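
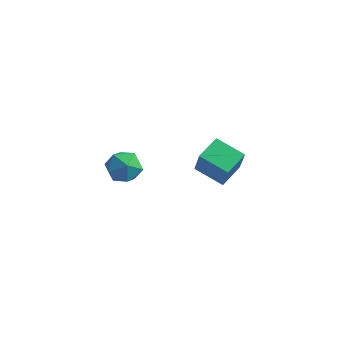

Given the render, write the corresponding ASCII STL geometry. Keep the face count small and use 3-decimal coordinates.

solid 
facet normal -0.311 0.461 0.831
outer loop
vertex -4.121 -1.234 -0.405
vertex -4.061 -1.773 -0.084
vertex -3.574 -1.374 -0.123
endloop
endfacet
facet normal 0.029 0.916 0.399
outer loop
vertex -4.121 -1.234 -0.405
vertex -3.574 -1.374 -0.123
vertex -3.575 -1.122 -0.701
endloop
endfacet
facet normal -0.313 0.922 -0.228
outer loop
vertex -4.121 -1.234 -0.405
vertex -3.575 -1.122 -0.701
vertex -4.062 -1.366 -1.019
endloop
endfacet
facet normal -0.863 0.470 -0.184
outer loop
vertex -4.121 -1.234 -0.405
vertex -4.062 -1.366 -1.019
vertex -4.362 -1.768 -0.638
endloop
endfacet
facet normal -0.863 0.184 0.471
outer loop
vertex -4.121 -1.234 -0.405
vertex -4.362 -1.768 -0.638
vertex -4.061 -1.773 -0.084
endloop
endfacet
facet normal 0.687 0.666 0.289
outer loop
vertex -3.575 -1.122 -0.701
vertex -3.574 -1.374 -0.123
vertex -3.178 -1.592 -0.562
endloop
endfacet
facet normal 0.137 -0.071 0.988
outer loop
vertex -3.574 -1.374 -0.123
vertex -4.061 -1.773 -0.084
vertex -3.478 -1.994 -0.181
endloop
endfacet
facet normal -0.754 -0.517 0.405
outer loop
vertex -4.061 -1.773 -0.084
vertex -4.362 -1.768 -0.638
vertex -3.965 -2.238 -0.499
endloop
endfacet
facet normal -0.755 -0.056 -0.653
outer loop
vertex -4.362 -1.768 -0.638
vertex -4.062 -1.366 -1.019
vertex -3.966 -1.986 -1.077
endloop
endfacet
facet normal 0.135 0.675 -0.725
outer loop
vertex -4.062 -1.366 -1.019
vertex -3.575 -1.122 -0.701
vertex -3.479 -1.587 -1.116
endloop
endfacet
facet normal 0.863 -0.470 0.184
outer loop
vertex -3.419 -2.126 -0.795
vertex -3.178 -1.592 -0.562
vertex -3.478 -1.994 -0.181
endloop
endfacet
facet normal 0.313 -0.922 0.228
outer loop
vertex -3.419 -2.126 -0.795
vertex -3.478 -1.994 -0.181
vertex -3.965 -2.238 -0.499
endloop
endfacet
facet normal -0.029 -0.916 -0.399
outer loop
vertex -3.419 -2.126 -0.795
vertex -3.965 -2.238 -0.499
vertex -3.966 -1.986 -1.077
endloop
endfacet
facet normal 0.311 -0.461 -0.831
outer loop
vertex -3.419 -2.126 -0.795
vertex -3.966 -1.986 -1.077
vertex -3.479 -1.587 -1.116
endloop
endfacet
facet normal 0.863 -0.184 -0.471
outer loop
vertex -3.419 -2.126 -0.795
vertex -3.479 -1.587 -1.116
vertex -3.178 -1.592 -0.562
endloop
endfacet
facet normal 0.755 0.056 0.653
outer loop
vertex -3.478 -1.994 -0.181
vertex -3.178 -1.592 -0.562
vertex -3.574 -1.374 -0.123
endloop
endfacet
facet normal -0.135 -0.675 0.725
outer loop
vertex -3.965 -2.238 -0.499
vertex -3.478 -1.994 -0.181
vertex -4.061 -1.773 -0.084
endloop
endfacet
facet normal -0.687 -0.666 -0.289
outer loop
vertex -3.966 -1.986 -1.077
vertex -3.965 -2.238 -0.499
vertex -4.362 -1.768 -0.638
endloop
endfacet
facet normal -0.137 0.071 -0.988
outer loop
vertex -3.479 -1.587 -1.116
vertex -3.966 -1.986 -1.077
vertex -4.062 -1.366 -1.019
endloop
endfacet
facet normal 0.754 0.517 -0.405
outer loop
vertex -3.178 -1.592 -0.562
vertex -3.479 -1.587 -1.116
vertex -3.575 -1.122 -0.701
endloop
endfacet
facet normal -0.944 0.066 0.323
outer loop
vertex -2.935 1.601 -2.273
vertex -2.79 2.498 -2.034
vertex -3.25 1.914 -3.257
endloop
endfacet
facet normal -0.154 -0.955 -0.254
outer loop
vertex -2.23 1.842 -3.606
vertex -2.935 1.601 -2.273
vertex -3.25 1.914 -3.257
endloop
endfacet
facet normal -0.944 0.068 0.323
outer loop
vertex -3.25 1.914 -3.257
vertex -2.79 2.498 -2.034
vertex -3.104 2.812 -3.018
endloop
endfacet
facet normal -0.291 0.290 -0.912
outer loop
vertex -3.104 2.812 -3.018
vertex -2.23 1.842 -3.606
vertex -3.25 1.914 -3.257
endloop
endfacet
facet normal 0.291 -0.290 0.912
outer loop
vertex -2.935 1.601 -2.273
vertex -1.77 2.426 -2.383
vertex -2.79 2.498 -2.034
endloop
endfacet
facet normal -0.156 -0.954 -0.255
outer loop
vertex -1.916 1.528 -2.622
vertex -2.935 1.601 -2.273
vertex -2.23 1.842 -3.606
endloop
endfacet
facet normal 0.291 -0.290 0.912
outer loop
vertex -1.916 1.528 -2.622
vertex -1.77 2.426 -2.383
vertex -2.935 1.601 -2.273
endloop
endfacet
facet normal 0.155 0.954 0.255
outer loop
vertex -2.79 2.498 -2.034
vertex -1.77 2.426 -2.383
vertex -3.104 2.812 -3.018
endloop
endfacet
facet normal -0.291 0.290 -0.912
outer loop
vertex -2.085 2.739 -3.367
vertex -2.23 1.842 -3.606
vertex -3.104 2.812 -3.018
endloop
endfacet
facet normal 0.155 0.955 0.254
outer loop
vertex -3.104 2.812 -3.018
vertex -1.77 2.426 -2.383
vertex -2.085 2.739 -3.367
endloop
endfacet
facet normal 0.944 -0.067 -0.323
outer loop
vertex -2.085 2.739 -3.367
vertex -1.916 1.528 -2.622
vertex -2.23 1.842 -3.606
endloop
endfacet
facet normal 0.944 -0.067 -0.324
outer loop
vertex -1.77 2.426 -2.383
vertex -1.916 1.528 -2.622
vertex -2.085 2.739 -3.367
endloop
endfacet

endsolid


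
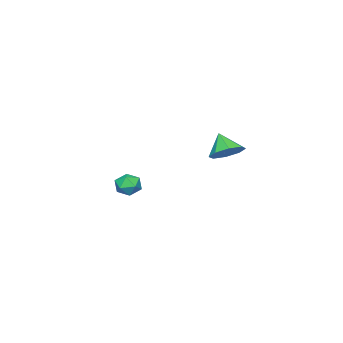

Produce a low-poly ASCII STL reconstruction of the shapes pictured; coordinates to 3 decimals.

solid 
facet normal 0.260 0.555 -0.790
outer loop
vertex 1.686 4.759 2.536
vertex 1.013 4.221 1.936
vertex 0.953 5.088 2.526
endloop
endfacet
facet normal 0.122 0.300 0.946
outer loop
vertex 1.686 4.759 2.536
vertex 0.953 5.088 2.526
vertex 0.627 3.399 3.104
endloop
endfacet
facet normal 0.260 0.555 -0.790
outer loop
vertex 0.953 5.088 2.526
vertex 1.013 4.221 1.936
vertex 0.255 4.909 2.17
endloop
endfacet
facet normal -0.496 0.365 0.788
outer loop
vertex 0.953 5.088 2.526
vertex 0.255 4.909 2.17
vertex 0.627 3.399 3.104
endloop
endfacet
facet normal 0.261 0.556 -0.789
outer loop
vertex 0.255 4.909 2.17
vertex 1.013 4.221 1.936
vertex 0.001 4.328 1.676
endloop
endfacet
facet normal -0.906 0.038 0.422
outer loop
vertex 0.255 4.909 2.17
vertex 0.001 4.328 1.676
vertex 0.627 3.399 3.104
endloop
endfacet
facet normal 0.262 0.556 -0.789
outer loop
vertex 0.001 4.328 1.676
vertex 1.013 4.221 1.936
vertex 0.34 3.684 1.335
endloop
endfacet
facet normal -0.869 -0.490 0.062
outer loop
vertex 0.001 4.328 1.676
vertex 0.34 3.684 1.335
vertex 0.627 3.399 3.104
endloop
endfacet
facet normal 0.261 0.556 -0.789
outer loop
vertex 0.34 3.684 1.335
vertex 1.013 4.221 1.936
vertex 1.073 3.355 1.346
endloop
endfacet
facet normal -0.407 -0.910 -0.081
outer loop
vertex 0.34 3.684 1.335
vertex 1.073 3.355 1.346
vertex 0.627 3.399 3.104
endloop
endfacet
facet normal 0.261 0.556 -0.789
outer loop
vertex 1.073 3.355 1.346
vertex 1.013 4.221 1.936
vertex 1.771 3.533 1.702
endloop
endfacet
facet normal 0.209 -0.975 0.077
outer loop
vertex 1.073 3.355 1.346
vertex 1.771 3.533 1.702
vertex 0.627 3.399 3.104
endloop
endfacet
facet normal 0.260 0.555 -0.790
outer loop
vertex 1.771 3.533 1.702
vertex 1.013 4.221 1.936
vertex 2.025 4.115 2.195
endloop
endfacet
facet normal 0.620 -0.647 0.444
outer loop
vertex 1.771 3.533 1.702
vertex 2.025 4.115 2.195
vertex 0.627 3.399 3.104
endloop
endfacet
facet normal 0.260 0.555 -0.790
outer loop
vertex 2.025 4.115 2.195
vertex 1.013 4.221 1.936
vertex 1.686 4.759 2.536
endloop
endfacet
facet normal 0.583 -0.119 0.804
outer loop
vertex 2.025 4.115 2.195
vertex 1.686 4.759 2.536
vertex 0.627 3.399 3.104
endloop
endfacet
facet normal 0.157 0.694 0.703
outer loop
vertex -0.011 -2.662 -2.354
vertex -0.749 -2.915 -1.94
vertex 0.023 -3.294 -1.738
endloop
endfacet
facet normal 0.774 0.462 0.432
outer loop
vertex -0.011 -2.662 -2.354
vertex 0.023 -3.294 -1.738
vertex 0.489 -3.379 -2.483
endloop
endfacet
facet normal 0.766 0.583 -0.272
outer loop
vertex -0.011 -2.662 -2.354
vertex 0.489 -3.379 -2.483
vertex 0.005 -3.052 -3.146
endloop
endfacet
facet normal 0.143 0.889 -0.435
outer loop
vertex -0.011 -2.662 -2.354
vertex 0.005 -3.052 -3.146
vertex -0.76 -2.765 -2.811
endloop
endfacet
facet normal -0.234 0.958 0.168
outer loop
vertex -0.011 -2.662 -2.354
vertex -0.76 -2.765 -2.811
vertex -0.749 -2.915 -1.94
endloop
endfacet
facet normal 0.810 -0.243 0.534
outer loop
vertex 0.489 -3.379 -2.483
vertex 0.023 -3.294 -1.738
vertex 0.06 -4.075 -2.149
endloop
endfacet
facet normal -0.190 0.131 0.973
outer loop
vertex 0.023 -3.294 -1.738
vertex -0.749 -2.915 -1.94
vertex -0.705 -3.788 -1.814
endloop
endfacet
facet normal -0.823 0.558 0.107
outer loop
vertex -0.749 -2.915 -1.94
vertex -0.76 -2.765 -2.811
vertex -1.189 -3.461 -2.477
endloop
endfacet
facet normal -0.213 0.447 -0.869
outer loop
vertex -0.76 -2.765 -2.811
vertex 0.005 -3.052 -3.146
vertex -0.723 -3.546 -3.222
endloop
endfacet
facet normal 0.796 -0.047 -0.604
outer loop
vertex 0.005 -3.052 -3.146
vertex 0.489 -3.379 -2.483
vertex 0.049 -3.925 -3.02
endloop
endfacet
facet normal -0.143 -0.889 0.435
outer loop
vertex -0.689 -4.178 -2.606
vertex 0.06 -4.075 -2.149
vertex -0.705 -3.788 -1.814
endloop
endfacet
facet normal -0.766 -0.583 0.272
outer loop
vertex -0.689 -4.178 -2.606
vertex -0.705 -3.788 -1.814
vertex -1.189 -3.461 -2.477
endloop
endfacet
facet normal -0.774 -0.462 -0.432
outer loop
vertex -0.689 -4.178 -2.606
vertex -1.189 -3.461 -2.477
vertex -0.723 -3.546 -3.222
endloop
endfacet
facet normal -0.157 -0.694 -0.703
outer loop
vertex -0.689 -4.178 -2.606
vertex -0.723 -3.546 -3.222
vertex 0.049 -3.925 -3.02
endloop
endfacet
facet normal 0.234 -0.958 -0.168
outer loop
vertex -0.689 -4.178 -2.606
vertex 0.049 -3.925 -3.02
vertex 0.06 -4.075 -2.149
endloop
endfacet
facet normal 0.213 -0.447 0.869
outer loop
vertex -0.705 -3.788 -1.814
vertex 0.06 -4.075 -2.149
vertex 0.023 -3.294 -1.738
endloop
endfacet
facet normal -0.796 0.047 0.604
outer loop
vertex -1.189 -3.461 -2.477
vertex -0.705 -3.788 -1.814
vertex -0.749 -2.915 -1.94
endloop
endfacet
facet normal -0.810 0.243 -0.534
outer loop
vertex -0.723 -3.546 -3.222
vertex -1.189 -3.461 -2.477
vertex -0.76 -2.765 -2.811
endloop
endfacet
facet normal 0.190 -0.131 -0.973
outer loop
vertex 0.049 -3.925 -3.02
vertex -0.723 -3.546 -3.222
vertex 0.005 -3.052 -3.146
endloop
endfacet
facet normal 0.823 -0.558 -0.107
outer loop
vertex 0.06 -4.075 -2.149
vertex 0.049 -3.925 -3.02
vertex 0.489 -3.379 -2.483
endloop
endfacet

endsolid


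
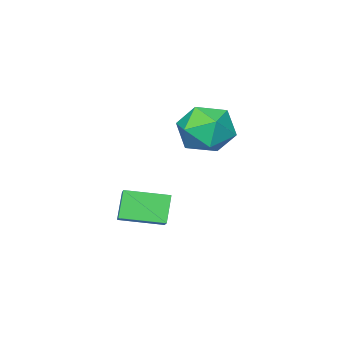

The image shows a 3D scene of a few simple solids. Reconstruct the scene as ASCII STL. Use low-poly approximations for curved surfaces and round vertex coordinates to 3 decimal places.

solid 
facet normal -0.063 0.301 0.952
outer loop
vertex -0.831 1.377 -0.753
vertex -1.87 0.876 -0.663
vertex -0.914 0.276 -0.41
endloop
endfacet
facet normal 0.617 0.191 0.764
outer loop
vertex -0.831 1.377 -0.753
vertex -0.914 0.276 -0.41
vertex -0.087 0.588 -1.156
endloop
endfacet
facet normal 0.762 0.613 0.207
outer loop
vertex -0.831 1.377 -0.753
vertex -0.087 0.588 -1.156
vertex -0.532 1.382 -1.87
endloop
endfacet
facet normal 0.173 0.984 0.051
outer loop
vertex -0.831 1.377 -0.753
vertex -0.532 1.382 -1.87
vertex -1.634 1.56 -1.565
endloop
endfacet
facet normal -0.337 0.791 0.511
outer loop
vertex -0.831 1.377 -0.753
vertex -1.634 1.56 -1.565
vertex -1.87 0.876 -0.663
endloop
endfacet
facet normal 0.679 -0.486 0.550
outer loop
vertex -0.087 0.588 -1.156
vertex -0.914 0.276 -0.41
vertex -0.666 -0.4 -1.315
endloop
endfacet
facet normal -0.420 -0.309 0.854
outer loop
vertex -0.914 0.276 -0.41
vertex -1.87 0.876 -0.663
vertex -1.768 -0.222 -1.01
endloop
endfacet
facet normal -0.864 0.484 0.141
outer loop
vertex -1.87 0.876 -0.663
vertex -1.634 1.56 -1.565
vertex -2.213 0.572 -1.724
endloop
endfacet
facet normal -0.039 0.795 -0.605
outer loop
vertex -1.634 1.56 -1.565
vertex -0.532 1.382 -1.87
vertex -1.386 0.884 -2.47
endloop
endfacet
facet normal 0.915 0.196 -0.352
outer loop
vertex -0.532 1.382 -1.87
vertex -0.087 0.588 -1.156
vertex -0.43 0.284 -2.217
endloop
endfacet
facet normal -0.173 -0.984 -0.051
outer loop
vertex -1.469 -0.217 -2.127
vertex -0.666 -0.4 -1.315
vertex -1.768 -0.222 -1.01
endloop
endfacet
facet normal -0.762 -0.613 -0.207
outer loop
vertex -1.469 -0.217 -2.127
vertex -1.768 -0.222 -1.01
vertex -2.213 0.572 -1.724
endloop
endfacet
facet normal -0.617 -0.191 -0.764
outer loop
vertex -1.469 -0.217 -2.127
vertex -2.213 0.572 -1.724
vertex -1.386 0.884 -2.47
endloop
endfacet
facet normal 0.063 -0.301 -0.952
outer loop
vertex -1.469 -0.217 -2.127
vertex -1.386 0.884 -2.47
vertex -0.43 0.284 -2.217
endloop
endfacet
facet normal 0.337 -0.791 -0.511
outer loop
vertex -1.469 -0.217 -2.127
vertex -0.43 0.284 -2.217
vertex -0.666 -0.4 -1.315
endloop
endfacet
facet normal 0.039 -0.795 0.605
outer loop
vertex -1.768 -0.222 -1.01
vertex -0.666 -0.4 -1.315
vertex -0.914 0.276 -0.41
endloop
endfacet
facet normal -0.915 -0.196 0.352
outer loop
vertex -2.213 0.572 -1.724
vertex -1.768 -0.222 -1.01
vertex -1.87 0.876 -0.663
endloop
endfacet
facet normal -0.679 0.486 -0.550
outer loop
vertex -1.386 0.884 -2.47
vertex -2.213 0.572 -1.724
vertex -1.634 1.56 -1.565
endloop
endfacet
facet normal 0.420 0.309 -0.854
outer loop
vertex -0.43 0.284 -2.217
vertex -1.386 0.884 -2.47
vertex -0.532 1.382 -1.87
endloop
endfacet
facet normal 0.864 -0.484 -0.141
outer loop
vertex -0.666 -0.4 -1.315
vertex -0.43 0.284 -2.217
vertex -0.087 0.588 -1.156
endloop
endfacet
facet normal -0.706 0.693 -0.148
outer loop
vertex 1.147 1.145 -3.778
vertex 1.761 1.891 -3.213
vertex 1.676 1.47 -4.782
endloop
endfacet
facet normal -0.548 -0.667 -0.505
outer loop
vertex 2.799 0.369 -4.547
vertex 1.147 1.145 -3.778
vertex 1.676 1.47 -4.782
endloop
endfacet
facet normal -0.706 0.692 -0.148
outer loop
vertex 1.676 1.47 -4.782
vertex 1.761 1.891 -3.213
vertex 2.29 2.217 -4.216
endloop
endfacet
facet normal 0.448 0.276 -0.850
outer loop
vertex 2.29 2.217 -4.216
vertex 2.799 0.369 -4.547
vertex 1.676 1.47 -4.782
endloop
endfacet
facet normal -0.448 -0.275 0.851
outer loop
vertex 1.147 1.145 -3.778
vertex 2.884 0.79 -2.978
vertex 1.761 1.891 -3.213
endloop
endfacet
facet normal -0.548 -0.666 -0.506
outer loop
vertex 2.27 0.043 -3.544
vertex 1.147 1.145 -3.778
vertex 2.799 0.369 -4.547
endloop
endfacet
facet normal -0.448 -0.276 0.850
outer loop
vertex 2.27 0.043 -3.544
vertex 2.884 0.79 -2.978
vertex 1.147 1.145 -3.778
endloop
endfacet
facet normal 0.548 0.667 0.506
outer loop
vertex 1.761 1.891 -3.213
vertex 2.884 0.79 -2.978
vertex 2.29 2.217 -4.216
endloop
endfacet
facet normal 0.448 0.276 -0.851
outer loop
vertex 3.413 1.115 -3.982
vertex 2.799 0.369 -4.547
vertex 2.29 2.217 -4.216
endloop
endfacet
facet normal 0.549 0.666 0.505
outer loop
vertex 2.29 2.217 -4.216
vertex 2.884 0.79 -2.978
vertex 3.413 1.115 -3.982
endloop
endfacet
facet normal 0.706 -0.693 0.147
outer loop
vertex 3.413 1.115 -3.982
vertex 2.27 0.043 -3.544
vertex 2.799 0.369 -4.547
endloop
endfacet
facet normal 0.706 -0.692 0.148
outer loop
vertex 2.884 0.79 -2.978
vertex 2.27 0.043 -3.544
vertex 3.413 1.115 -3.982
endloop
endfacet

endsolid


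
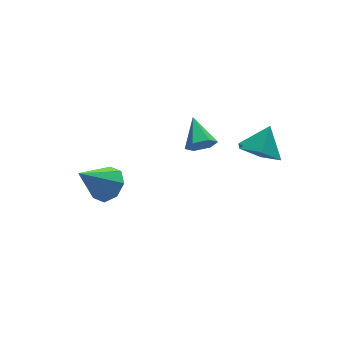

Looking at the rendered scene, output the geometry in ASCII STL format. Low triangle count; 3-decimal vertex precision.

solid 
facet normal -0.520 -0.314 -0.794
outer loop
vertex 4.48 -1.91 0.922
vertex 3.551 -1.773 1.476
vertex 3.958 -0.953 0.885
endloop
endfacet
facet normal 0.877 0.476 -0.065
outer loop
vertex 4.48 -1.91 0.922
vertex 3.958 -0.953 0.885
vertex 4.289 -1.327 2.604
endloop
endfacet
facet normal -0.520 -0.314 -0.794
outer loop
vertex 3.958 -0.953 0.885
vertex 3.551 -1.773 1.476
vertex 3.03 -0.817 1.439
endloop
endfacet
facet normal 0.237 0.958 0.163
outer loop
vertex 3.958 -0.953 0.885
vertex 3.03 -0.817 1.439
vertex 4.289 -1.327 2.604
endloop
endfacet
facet normal -0.520 -0.314 -0.795
outer loop
vertex 3.03 -0.817 1.439
vertex 3.551 -1.773 1.476
vertex 2.622 -1.637 2.03
endloop
endfacet
facet normal -0.352 0.656 0.668
outer loop
vertex 3.03 -0.817 1.439
vertex 2.622 -1.637 2.03
vertex 4.289 -1.327 2.604
endloop
endfacet
facet normal -0.520 -0.314 -0.795
outer loop
vertex 2.622 -1.637 2.03
vertex 3.551 -1.773 1.476
vertex 3.143 -2.593 2.067
endloop
endfacet
facet normal -0.302 -0.128 0.945
outer loop
vertex 2.622 -1.637 2.03
vertex 3.143 -2.593 2.067
vertex 4.289 -1.327 2.604
endloop
endfacet
facet normal -0.520 -0.314 -0.794
outer loop
vertex 3.143 -2.593 2.067
vertex 3.551 -1.773 1.476
vertex 4.072 -2.73 1.513
endloop
endfacet
facet normal 0.338 -0.610 0.717
outer loop
vertex 3.143 -2.593 2.067
vertex 4.072 -2.73 1.513
vertex 4.289 -1.327 2.604
endloop
endfacet
facet normal -0.520 -0.314 -0.794
outer loop
vertex 4.072 -2.73 1.513
vertex 3.551 -1.773 1.476
vertex 4.48 -1.91 0.922
endloop
endfacet
facet normal 0.927 -0.308 0.212
outer loop
vertex 4.072 -2.73 1.513
vertex 4.48 -1.91 0.922
vertex 4.289 -1.327 2.604
endloop
endfacet
facet normal 0.663 0.008 -0.749
outer loop
vertex -0.706 3.083 -3.527
vertex -1.251 3.759 -4.002
vertex -0.51 3.792 -3.346
endloop
endfacet
facet normal 0.386 -0.327 0.862
outer loop
vertex -0.706 3.083 -3.527
vertex -0.51 3.792 -3.346
vertex -2.669 3.741 -2.398
endloop
endfacet
facet normal 0.663 0.009 -0.749
outer loop
vertex -0.51 3.792 -3.346
vertex -1.251 3.759 -4.002
vertex -0.749 4.482 -3.549
endloop
endfacet
facet normal 0.365 0.377 0.851
outer loop
vertex -0.51 3.792 -3.346
vertex -0.749 4.482 -3.549
vertex -2.669 3.741 -2.398
endloop
endfacet
facet normal 0.662 0.009 -0.749
outer loop
vertex -0.749 4.482 -3.549
vertex -1.251 3.759 -4.002
vertex -1.282 4.749 -4.017
endloop
endfacet
facet normal -0.022 0.857 0.515
outer loop
vertex -0.749 4.482 -3.549
vertex -1.282 4.749 -4.017
vertex -2.669 3.741 -2.398
endloop
endfacet
facet normal 0.662 0.009 -0.749
outer loop
vertex -1.282 4.749 -4.017
vertex -1.251 3.759 -4.002
vertex -1.797 4.435 -4.476
endloop
endfacet
facet normal -0.550 0.834 0.047
outer loop
vertex -1.282 4.749 -4.017
vertex -1.797 4.435 -4.476
vertex -2.669 3.741 -2.398
endloop
endfacet
facet normal 0.662 0.009 -0.749
outer loop
vertex -1.797 4.435 -4.476
vertex -1.251 3.759 -4.002
vertex -1.992 3.726 -4.657
endloop
endfacet
facet normal -0.907 0.319 -0.274
outer loop
vertex -1.797 4.435 -4.476
vertex -1.992 3.726 -4.657
vertex -2.669 3.741 -2.398
endloop
endfacet
facet normal 0.662 0.008 -0.749
outer loop
vertex -1.992 3.726 -4.657
vertex -1.251 3.759 -4.002
vertex -1.754 3.036 -4.454
endloop
endfacet
facet normal -0.886 -0.383 -0.263
outer loop
vertex -1.992 3.726 -4.657
vertex -1.754 3.036 -4.454
vertex -2.669 3.741 -2.398
endloop
endfacet
facet normal 0.662 0.008 -0.749
outer loop
vertex -1.754 3.036 -4.454
vertex -1.251 3.759 -4.002
vertex -1.221 2.77 -3.986
endloop
endfacet
facet normal -0.497 -0.864 0.075
outer loop
vertex -1.754 3.036 -4.454
vertex -1.221 2.77 -3.986
vertex -2.669 3.741 -2.398
endloop
endfacet
facet normal 0.663 0.008 -0.749
outer loop
vertex -1.221 2.77 -3.986
vertex -1.251 3.759 -4.002
vertex -0.706 3.083 -3.527
endloop
endfacet
facet normal 0.029 -0.841 0.541
outer loop
vertex -1.221 2.77 -3.986
vertex -0.706 3.083 -3.527
vertex -2.669 3.741 -2.398
endloop
endfacet
facet normal -0.191 -0.885 -0.425
outer loop
vertex 2.294 0.412 0.348
vertex 1.779 0.271 0.874
vertex 1.581 0.618 0.24
endloop
endfacet
facet normal 0.299 0.684 -0.665
outer loop
vertex 2.294 0.412 0.348
vertex 1.581 0.618 0.24
vertex 2.081 1.669 1.546
endloop
endfacet
facet normal -0.191 -0.885 -0.425
outer loop
vertex 1.581 0.618 0.24
vertex 1.779 0.271 0.874
vertex 1.066 0.477 0.766
endloop
endfacet
facet normal -0.575 0.731 -0.368
outer loop
vertex 1.581 0.618 0.24
vertex 1.066 0.477 0.766
vertex 2.081 1.669 1.546
endloop
endfacet
facet normal -0.191 -0.885 -0.425
outer loop
vertex 1.066 0.477 0.766
vertex 1.779 0.271 0.874
vertex 1.264 0.129 1.401
endloop
endfacet
facet normal -0.802 0.382 0.459
outer loop
vertex 1.066 0.477 0.766
vertex 1.264 0.129 1.401
vertex 2.081 1.669 1.546
endloop
endfacet
facet normal -0.190 -0.885 -0.424
outer loop
vertex 1.264 0.129 1.401
vertex 1.779 0.271 0.874
vertex 1.977 -0.076 1.509
endloop
endfacet
facet normal -0.153 -0.012 0.988
outer loop
vertex 1.264 0.129 1.401
vertex 1.977 -0.076 1.509
vertex 2.081 1.669 1.546
endloop
endfacet
facet normal -0.191 -0.885 -0.424
outer loop
vertex 1.977 -0.076 1.509
vertex 1.779 0.271 0.874
vertex 2.492 0.065 0.983
endloop
endfacet
facet normal 0.721 -0.058 0.691
outer loop
vertex 1.977 -0.076 1.509
vertex 2.492 0.065 0.983
vertex 2.081 1.669 1.546
endloop
endfacet
facet normal -0.191 -0.885 -0.424
outer loop
vertex 2.492 0.065 0.983
vertex 1.779 0.271 0.874
vertex 2.294 0.412 0.348
endloop
endfacet
facet normal 0.947 0.291 -0.137
outer loop
vertex 2.492 0.065 0.983
vertex 2.294 0.412 0.348
vertex 2.081 1.669 1.546
endloop
endfacet

endsolid


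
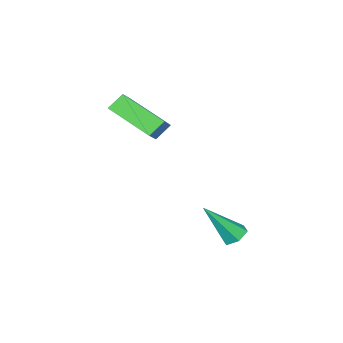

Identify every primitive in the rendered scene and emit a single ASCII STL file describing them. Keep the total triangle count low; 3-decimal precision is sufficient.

solid 
facet normal -0.481 0.378 -0.791
outer loop
vertex -1.329 3.514 -4.136
vertex -1.85 3.469 -3.841
vertex -1.524 3.971 -3.799
endloop
endfacet
facet normal 0.909 0.414 -0.035
outer loop
vertex -1.329 3.514 -4.136
vertex -1.524 3.971 -3.799
vertex -0.89 2.711 -2.259
endloop
endfacet
facet normal -0.481 0.378 -0.791
outer loop
vertex -1.524 3.971 -3.799
vertex -1.85 3.469 -3.841
vertex -2.045 3.926 -3.504
endloop
endfacet
facet normal 0.244 0.797 0.552
outer loop
vertex -1.524 3.971 -3.799
vertex -2.045 3.926 -3.504
vertex -0.89 2.711 -2.259
endloop
endfacet
facet normal -0.479 0.379 -0.791
outer loop
vertex -2.045 3.926 -3.504
vertex -1.85 3.469 -3.841
vertex -2.371 3.424 -3.547
endloop
endfacet
facet normal -0.546 0.287 0.787
outer loop
vertex -2.045 3.926 -3.504
vertex -2.371 3.424 -3.547
vertex -0.89 2.711 -2.259
endloop
endfacet
facet normal -0.479 0.379 -0.791
outer loop
vertex -2.371 3.424 -3.547
vertex -1.85 3.469 -3.841
vertex -2.176 2.967 -3.884
endloop
endfacet
facet normal -0.668 -0.605 0.433
outer loop
vertex -2.371 3.424 -3.547
vertex -2.176 2.967 -3.884
vertex -0.89 2.711 -2.259
endloop
endfacet
facet normal -0.479 0.379 -0.791
outer loop
vertex -2.176 2.967 -3.884
vertex -1.85 3.469 -3.841
vertex -1.655 3.012 -4.178
endloop
endfacet
facet normal -0.002 -0.988 -0.154
outer loop
vertex -2.176 2.967 -3.884
vertex -1.655 3.012 -4.178
vertex -0.89 2.711 -2.259
endloop
endfacet
facet normal -0.481 0.378 -0.791
outer loop
vertex -1.655 3.012 -4.178
vertex -1.85 3.469 -3.841
vertex -1.329 3.514 -4.136
endloop
endfacet
facet normal 0.787 -0.479 -0.389
outer loop
vertex -1.655 3.012 -4.178
vertex -1.329 3.514 -4.136
vertex -0.89 2.711 -2.259
endloop
endfacet
facet normal -0.709 -0.414 -0.571
outer loop
vertex -1.836 -2.202 1.541
vertex -2.189 -0.302 0.6
vertex -1.225 -2.395 0.923
endloop
endfacet
facet normal 0.164 -0.884 0.438
outer loop
vertex -0.411 -1.918 1.58
vertex -1.836 -2.202 1.541
vertex -1.225 -2.395 0.923
endloop
endfacet
facet normal -0.709 -0.415 -0.571
outer loop
vertex -1.225 -2.395 0.923
vertex -2.189 -0.302 0.6
vertex -1.579 -0.494 -0.018
endloop
endfacet
facet normal 0.687 -0.216 -0.694
outer loop
vertex -1.579 -0.494 -0.018
vertex -0.411 -1.918 1.58
vertex -1.225 -2.395 0.923
endloop
endfacet
facet normal -0.687 0.216 0.694
outer loop
vertex -1.836 -2.202 1.541
vertex -1.375 0.175 1.257
vertex -2.189 -0.302 0.6
endloop
endfacet
facet normal 0.164 -0.884 0.437
outer loop
vertex -1.021 -1.726 2.198
vertex -1.836 -2.202 1.541
vertex -0.411 -1.918 1.58
endloop
endfacet
facet normal -0.686 0.216 0.695
outer loop
vertex -1.021 -1.726 2.198
vertex -1.375 0.175 1.257
vertex -1.836 -2.202 1.541
endloop
endfacet
facet normal -0.165 0.884 -0.437
outer loop
vertex -2.189 -0.302 0.6
vertex -1.375 0.175 1.257
vertex -1.579 -0.494 -0.018
endloop
endfacet
facet normal 0.686 -0.216 -0.694
outer loop
vertex -0.764 -0.018 0.639
vertex -0.411 -1.918 1.58
vertex -1.579 -0.494 -0.018
endloop
endfacet
facet normal -0.163 0.884 -0.438
outer loop
vertex -1.579 -0.494 -0.018
vertex -1.375 0.175 1.257
vertex -0.764 -0.018 0.639
endloop
endfacet
facet normal 0.709 0.414 0.571
outer loop
vertex -0.764 -0.018 0.639
vertex -1.021 -1.726 2.198
vertex -0.411 -1.918 1.58
endloop
endfacet
facet normal 0.709 0.415 0.571
outer loop
vertex -1.375 0.175 1.257
vertex -1.021 -1.726 2.198
vertex -0.764 -0.018 0.639
endloop
endfacet

endsolid


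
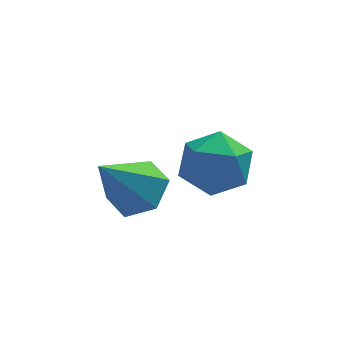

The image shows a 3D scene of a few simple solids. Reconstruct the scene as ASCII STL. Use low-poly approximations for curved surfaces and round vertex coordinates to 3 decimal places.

solid 
facet normal 0.535 0.312 -0.785
outer loop
vertex 0.731 0.434 -2.89
vertex 0.307 -0.183 -3.424
vertex -0.045 0.661 -3.329
endloop
endfacet
facet normal -0.159 0.734 0.660
outer loop
vertex 0.731 0.434 -2.89
vertex -0.045 0.661 -3.329
vertex -0.747 -0.797 -1.876
endloop
endfacet
facet normal 0.535 0.311 -0.786
outer loop
vertex -0.045 0.661 -3.329
vertex 0.307 -0.183 -3.424
vertex -0.469 0.044 -3.862
endloop
endfacet
facet normal -0.857 0.507 0.095
outer loop
vertex -0.045 0.661 -3.329
vertex -0.469 0.044 -3.862
vertex -0.747 -0.797 -1.876
endloop
endfacet
facet normal 0.535 0.311 -0.786
outer loop
vertex -0.469 0.044 -3.862
vertex 0.307 -0.183 -3.424
vertex -0.117 -0.801 -3.957
endloop
endfacet
facet normal -0.899 -0.344 -0.271
outer loop
vertex -0.469 0.044 -3.862
vertex -0.117 -0.801 -3.957
vertex -0.747 -0.797 -1.876
endloop
endfacet
facet normal 0.535 0.311 -0.786
outer loop
vertex -0.117 -0.801 -3.957
vertex 0.307 -0.183 -3.424
vertex 0.659 -1.028 -3.519
endloop
endfacet
facet normal -0.243 -0.967 -0.072
outer loop
vertex -0.117 -0.801 -3.957
vertex 0.659 -1.028 -3.519
vertex -0.747 -0.797 -1.876
endloop
endfacet
facet normal 0.535 0.311 -0.785
outer loop
vertex 0.659 -1.028 -3.519
vertex 0.307 -0.183 -3.424
vertex 1.083 -0.41 -2.985
endloop
endfacet
facet normal 0.456 -0.740 0.494
outer loop
vertex 0.659 -1.028 -3.519
vertex 1.083 -0.41 -2.985
vertex -0.747 -0.797 -1.876
endloop
endfacet
facet normal 0.535 0.312 -0.785
outer loop
vertex 1.083 -0.41 -2.985
vertex 0.307 -0.183 -3.424
vertex 0.731 0.434 -2.89
endloop
endfacet
facet normal 0.498 0.111 0.860
outer loop
vertex 1.083 -0.41 -2.985
vertex 0.731 0.434 -2.89
vertex -0.747 -0.797 -1.876
endloop
endfacet
facet normal -0.014 -0.184 0.983
outer loop
vertex 2.737 1.598 -2.866
vertex 1.903 0.889 -3.011
vertex 2.946 0.532 -3.063
endloop
endfacet
facet normal 0.645 -0.015 0.764
outer loop
vertex 2.737 1.598 -2.866
vertex 2.946 0.532 -3.063
vertex 3.55 1.314 -3.557
endloop
endfacet
facet normal 0.618 0.633 0.466
outer loop
vertex 2.737 1.598 -2.866
vertex 3.55 1.314 -3.557
vertex 2.879 2.154 -3.809
endloop
endfacet
facet normal -0.057 0.864 0.501
outer loop
vertex 2.737 1.598 -2.866
vertex 2.879 2.154 -3.809
vertex 1.861 1.891 -3.472
endloop
endfacet
facet normal -0.447 0.358 0.820
outer loop
vertex 2.737 1.598 -2.866
vertex 1.861 1.891 -3.472
vertex 1.903 0.889 -3.011
endloop
endfacet
facet normal 0.837 -0.481 0.261
outer loop
vertex 3.55 1.314 -3.557
vertex 2.946 0.532 -3.063
vertex 3.219 0.429 -4.128
endloop
endfacet
facet normal -0.228 -0.756 0.614
outer loop
vertex 2.946 0.532 -3.063
vertex 1.903 0.889 -3.011
vertex 2.201 0.166 -3.791
endloop
endfacet
facet normal -0.929 0.122 0.350
outer loop
vertex 1.903 0.889 -3.011
vertex 1.861 1.891 -3.472
vertex 1.53 1.006 -4.043
endloop
endfacet
facet normal -0.298 0.940 -0.167
outer loop
vertex 1.861 1.891 -3.472
vertex 2.879 2.154 -3.809
vertex 2.134 1.788 -4.537
endloop
endfacet
facet normal 0.793 0.567 -0.222
outer loop
vertex 2.879 2.154 -3.809
vertex 3.55 1.314 -3.557
vertex 3.177 1.431 -4.589
endloop
endfacet
facet normal 0.057 -0.864 -0.501
outer loop
vertex 2.343 0.722 -4.734
vertex 3.219 0.429 -4.128
vertex 2.201 0.166 -3.791
endloop
endfacet
facet normal -0.618 -0.633 -0.466
outer loop
vertex 2.343 0.722 -4.734
vertex 2.201 0.166 -3.791
vertex 1.53 1.006 -4.043
endloop
endfacet
facet normal -0.645 0.015 -0.764
outer loop
vertex 2.343 0.722 -4.734
vertex 1.53 1.006 -4.043
vertex 2.134 1.788 -4.537
endloop
endfacet
facet normal 0.014 0.184 -0.983
outer loop
vertex 2.343 0.722 -4.734
vertex 2.134 1.788 -4.537
vertex 3.177 1.431 -4.589
endloop
endfacet
facet normal 0.447 -0.358 -0.820
outer loop
vertex 2.343 0.722 -4.734
vertex 3.177 1.431 -4.589
vertex 3.219 0.429 -4.128
endloop
endfacet
facet normal 0.298 -0.940 0.167
outer loop
vertex 2.201 0.166 -3.791
vertex 3.219 0.429 -4.128
vertex 2.946 0.532 -3.063
endloop
endfacet
facet normal -0.793 -0.567 0.222
outer loop
vertex 1.53 1.006 -4.043
vertex 2.201 0.166 -3.791
vertex 1.903 0.889 -3.011
endloop
endfacet
facet normal -0.837 0.481 -0.261
outer loop
vertex 2.134 1.788 -4.537
vertex 1.53 1.006 -4.043
vertex 1.861 1.891 -3.472
endloop
endfacet
facet normal 0.228 0.756 -0.614
outer loop
vertex 3.177 1.431 -4.589
vertex 2.134 1.788 -4.537
vertex 2.879 2.154 -3.809
endloop
endfacet
facet normal 0.929 -0.122 -0.350
outer loop
vertex 3.219 0.429 -4.128
vertex 3.177 1.431 -4.589
vertex 3.55 1.314 -3.557
endloop
endfacet

endsolid


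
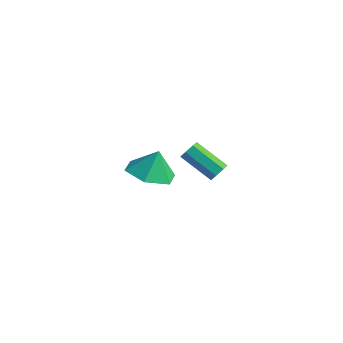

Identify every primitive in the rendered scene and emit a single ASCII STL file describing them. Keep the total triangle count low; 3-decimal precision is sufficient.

solid 
facet normal 0.839 0.103 -0.534
outer loop
vertex 1.547 1.961 -1.188
vertex 1.264 2.041 -1.617
vertex 1.439 2.391 -1.275
endloop
endfacet
facet normal 0.488 0.289 0.824
outer loop
vertex 1.547 1.961 -1.188
vertex 1.439 2.391 -1.275
vertex 0.078 1.78 -0.254
endloop
endfacet
facet normal 0.488 0.289 0.824
outer loop
vertex 0.078 1.78 -0.254
vertex 1.439 2.391 -1.275
vertex -0.03 2.21 -0.341
endloop
endfacet
facet normal -0.840 -0.103 0.533
outer loop
vertex 0.078 1.78 -0.254
vertex -0.03 2.21 -0.341
vertex -0.204 1.859 -0.683
endloop
endfacet
facet normal 0.838 0.104 -0.535
outer loop
vertex 1.439 2.391 -1.275
vertex 1.264 2.041 -1.617
vertex 1.199 2.556 -1.619
endloop
endfacet
facet normal 0.116 0.925 0.362
outer loop
vertex 1.439 2.391 -1.275
vertex 1.199 2.556 -1.619
vertex -0.03 2.21 -0.341
endloop
endfacet
facet normal 0.117 0.925 0.362
outer loop
vertex -0.03 2.21 -0.341
vertex 1.199 2.556 -1.619
vertex -0.269 2.375 -0.685
endloop
endfacet
facet normal -0.839 -0.104 0.533
outer loop
vertex -0.03 2.21 -0.341
vertex -0.269 2.375 -0.685
vertex -0.204 1.859 -0.683
endloop
endfacet
facet normal 0.840 0.104 -0.533
outer loop
vertex 1.199 2.556 -1.619
vertex 1.264 2.041 -1.617
vertex 1.009 2.334 -1.962
endloop
endfacet
facet normal -0.342 0.864 -0.370
outer loop
vertex 1.199 2.556 -1.619
vertex 1.009 2.334 -1.962
vertex -0.269 2.375 -0.685
endloop
endfacet
facet normal -0.341 0.864 -0.369
outer loop
vertex -0.269 2.375 -0.685
vertex 1.009 2.334 -1.962
vertex -0.46 2.153 -1.028
endloop
endfacet
facet normal -0.839 -0.104 0.534
outer loop
vertex -0.269 2.375 -0.685
vertex -0.46 2.153 -1.028
vertex -0.204 1.859 -0.683
endloop
endfacet
facet normal 0.840 0.103 -0.533
outer loop
vertex 1.009 2.334 -1.962
vertex 1.264 2.041 -1.617
vertex 1.011 1.89 -2.045
endloop
endfacet
facet normal -0.544 0.152 -0.826
outer loop
vertex 1.009 2.334 -1.962
vertex 1.011 1.89 -2.045
vertex -0.46 2.153 -1.028
endloop
endfacet
facet normal -0.544 0.152 -0.826
outer loop
vertex -0.46 2.153 -1.028
vertex 1.011 1.89 -2.045
vertex -0.458 1.709 -1.111
endloop
endfacet
facet normal -0.839 -0.104 0.534
outer loop
vertex -0.46 2.153 -1.028
vertex -0.458 1.709 -1.111
vertex -0.204 1.859 -0.683
endloop
endfacet
facet normal 0.839 0.105 -0.533
outer loop
vertex 1.011 1.89 -2.045
vertex 1.264 2.041 -1.617
vertex 1.204 1.56 -1.806
endloop
endfacet
facet normal -0.336 -0.673 -0.659
outer loop
vertex 1.011 1.89 -2.045
vertex 1.204 1.56 -1.806
vertex -0.458 1.709 -1.111
endloop
endfacet
facet normal -0.336 -0.673 -0.659
outer loop
vertex -0.458 1.709 -1.111
vertex 1.204 1.56 -1.806
vertex -0.265 1.379 -0.872
endloop
endfacet
facet normal -0.839 -0.104 0.534
outer loop
vertex -0.458 1.709 -1.111
vertex -0.265 1.379 -0.872
vertex -0.204 1.859 -0.683
endloop
endfacet
facet normal 0.840 0.104 -0.532
outer loop
vertex 1.204 1.56 -1.806
vertex 1.264 2.041 -1.617
vertex 1.442 1.592 -1.424
endloop
endfacet
facet normal 0.125 -0.992 0.005
outer loop
vertex 1.204 1.56 -1.806
vertex 1.442 1.592 -1.424
vertex -0.265 1.379 -0.872
endloop
endfacet
facet normal 0.125 -0.992 0.005
outer loop
vertex -0.265 1.379 -0.872
vertex 1.442 1.592 -1.424
vertex -0.027 1.411 -0.49
endloop
endfacet
facet normal -0.840 -0.103 0.532
outer loop
vertex -0.265 1.379 -0.872
vertex -0.027 1.411 -0.49
vertex -0.204 1.859 -0.683
endloop
endfacet
facet normal 0.839 0.103 -0.534
outer loop
vertex 1.442 1.592 -1.424
vertex 1.264 2.041 -1.617
vertex 1.547 1.961 -1.188
endloop
endfacet
facet normal 0.491 -0.564 0.664
outer loop
vertex 1.442 1.592 -1.424
vertex 1.547 1.961 -1.188
vertex -0.027 1.411 -0.49
endloop
endfacet
facet normal 0.491 -0.564 0.664
outer loop
vertex -0.027 1.411 -0.49
vertex 1.547 1.961 -1.188
vertex 0.078 1.78 -0.254
endloop
endfacet
facet normal -0.840 -0.102 0.533
outer loop
vertex -0.027 1.411 -0.49
vertex 0.078 1.78 -0.254
vertex -0.204 1.859 -0.683
endloop
endfacet
facet normal -0.127 -0.330 -0.935
outer loop
vertex 2.354 -2.476 1.69
vertex 1.744 -3.287 2.059
vertex 1.286 -2.347 1.79
endloop
endfacet
facet normal 0.142 0.941 0.307
outer loop
vertex 2.354 -2.476 1.69
vertex 1.286 -2.347 1.79
vertex 1.896 -2.893 3.181
endloop
endfacet
facet normal -0.127 -0.329 -0.936
outer loop
vertex 1.286 -2.347 1.79
vertex 1.744 -3.287 2.059
vertex 0.676 -3.158 2.158
endloop
endfacet
facet normal -0.565 0.653 0.504
outer loop
vertex 1.286 -2.347 1.79
vertex 0.676 -3.158 2.158
vertex 1.896 -2.893 3.181
endloop
endfacet
facet normal -0.126 -0.329 -0.936
outer loop
vertex 0.676 -3.158 2.158
vertex 1.744 -3.287 2.059
vertex 1.133 -4.099 2.427
endloop
endfacet
facet normal -0.629 -0.085 0.772
outer loop
vertex 0.676 -3.158 2.158
vertex 1.133 -4.099 2.427
vertex 1.896 -2.893 3.181
endloop
endfacet
facet normal -0.127 -0.328 -0.936
outer loop
vertex 1.133 -4.099 2.427
vertex 1.744 -3.287 2.059
vertex 2.201 -4.228 2.327
endloop
endfacet
facet normal 0.014 -0.537 0.844
outer loop
vertex 1.133 -4.099 2.427
vertex 2.201 -4.228 2.327
vertex 1.896 -2.893 3.181
endloop
endfacet
facet normal -0.128 -0.329 -0.936
outer loop
vertex 2.201 -4.228 2.327
vertex 1.744 -3.287 2.059
vertex 2.811 -3.417 1.959
endloop
endfacet
facet normal 0.721 -0.249 0.647
outer loop
vertex 2.201 -4.228 2.327
vertex 2.811 -3.417 1.959
vertex 1.896 -2.893 3.181
endloop
endfacet
facet normal -0.128 -0.329 -0.935
outer loop
vertex 2.811 -3.417 1.959
vertex 1.744 -3.287 2.059
vertex 2.354 -2.476 1.69
endloop
endfacet
facet normal 0.786 0.490 0.378
outer loop
vertex 2.811 -3.417 1.959
vertex 2.354 -2.476 1.69
vertex 1.896 -2.893 3.181
endloop
endfacet

endsolid


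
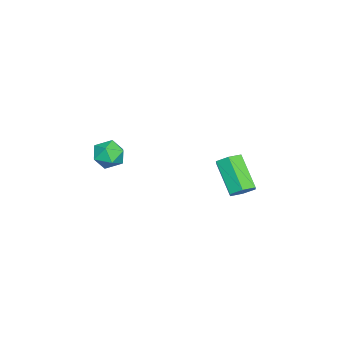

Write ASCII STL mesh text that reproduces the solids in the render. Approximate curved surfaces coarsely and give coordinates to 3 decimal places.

solid 
facet normal -0.509 0.646 0.568
outer loop
vertex -1.5 -2.577 3.475
vertex -1.26 -2.95 4.114
vertex -0.838 -2.363 3.825
endloop
endfacet
facet normal -0.291 0.956 -0.035
outer loop
vertex -1.5 -2.577 3.475
vertex -0.838 -2.363 3.825
vertex -0.873 -2.402 3.048
endloop
endfacet
facet normal -0.561 0.587 -0.583
outer loop
vertex -1.5 -2.577 3.475
vertex -0.873 -2.402 3.048
vertex -1.315 -3.013 2.858
endloop
endfacet
facet normal -0.946 0.050 -0.319
outer loop
vertex -1.5 -2.577 3.475
vertex -1.315 -3.013 2.858
vertex -1.555 -3.352 3.516
endloop
endfacet
facet normal -0.915 0.086 0.394
outer loop
vertex -1.5 -2.577 3.475
vertex -1.555 -3.352 3.516
vertex -1.26 -2.95 4.114
endloop
endfacet
facet normal 0.422 0.904 -0.064
outer loop
vertex -0.873 -2.402 3.048
vertex -0.838 -2.363 3.825
vertex -0.245 -2.668 3.424
endloop
endfacet
facet normal 0.067 0.401 0.913
outer loop
vertex -0.838 -2.363 3.825
vertex -1.26 -2.95 4.114
vertex -0.485 -3.007 4.082
endloop
endfacet
facet normal -0.591 -0.504 0.630
outer loop
vertex -1.26 -2.95 4.114
vertex -1.555 -3.352 3.516
vertex -0.927 -3.618 3.892
endloop
endfacet
facet normal -0.642 -0.561 -0.523
outer loop
vertex -1.555 -3.352 3.516
vertex -1.315 -3.013 2.858
vertex -0.962 -3.657 3.115
endloop
endfacet
facet normal -0.017 0.308 -0.951
outer loop
vertex -1.315 -3.013 2.858
vertex -0.873 -2.402 3.048
vertex -0.54 -3.07 2.826
endloop
endfacet
facet normal 0.946 -0.050 0.319
outer loop
vertex -0.3 -3.443 3.465
vertex -0.245 -2.668 3.424
vertex -0.485 -3.007 4.082
endloop
endfacet
facet normal 0.561 -0.587 0.583
outer loop
vertex -0.3 -3.443 3.465
vertex -0.485 -3.007 4.082
vertex -0.927 -3.618 3.892
endloop
endfacet
facet normal 0.291 -0.956 0.035
outer loop
vertex -0.3 -3.443 3.465
vertex -0.927 -3.618 3.892
vertex -0.962 -3.657 3.115
endloop
endfacet
facet normal 0.509 -0.646 -0.568
outer loop
vertex -0.3 -3.443 3.465
vertex -0.962 -3.657 3.115
vertex -0.54 -3.07 2.826
endloop
endfacet
facet normal 0.915 -0.086 -0.394
outer loop
vertex -0.3 -3.443 3.465
vertex -0.54 -3.07 2.826
vertex -0.245 -2.668 3.424
endloop
endfacet
facet normal 0.642 0.561 0.523
outer loop
vertex -0.485 -3.007 4.082
vertex -0.245 -2.668 3.424
vertex -0.838 -2.363 3.825
endloop
endfacet
facet normal 0.017 -0.308 0.951
outer loop
vertex -0.927 -3.618 3.892
vertex -0.485 -3.007 4.082
vertex -1.26 -2.95 4.114
endloop
endfacet
facet normal -0.422 -0.904 0.064
outer loop
vertex -0.962 -3.657 3.115
vertex -0.927 -3.618 3.892
vertex -1.555 -3.352 3.516
endloop
endfacet
facet normal -0.067 -0.401 -0.913
outer loop
vertex -0.54 -3.07 2.826
vertex -0.962 -3.657 3.115
vertex -1.315 -3.013 2.858
endloop
endfacet
facet normal 0.591 0.504 -0.630
outer loop
vertex -0.245 -2.668 3.424
vertex -0.54 -3.07 2.826
vertex -0.873 -2.402 3.048
endloop
endfacet
facet normal 0.546 0.471 -0.693
outer loop
vertex -0.341 2.204 2.324
vertex -0.793 2.623 2.253
vertex -0.345 2.719 2.671
endloop
endfacet
facet normal 0.839 -0.300 0.455
outer loop
vertex -0.341 2.204 2.324
vertex -0.345 2.719 2.671
vertex -1.294 1.379 3.538
endloop
endfacet
facet normal 0.839 -0.299 0.455
outer loop
vertex -1.294 1.379 3.538
vertex -0.345 2.719 2.671
vertex -1.298 1.894 3.884
endloop
endfacet
facet normal -0.544 -0.471 0.695
outer loop
vertex -1.294 1.379 3.538
vertex -1.298 1.894 3.884
vertex -1.747 1.797 3.467
endloop
endfacet
facet normal 0.546 0.471 -0.693
outer loop
vertex -0.345 2.719 2.671
vertex -0.793 2.623 2.253
vertex -0.797 3.137 2.599
endloop
endfacet
facet normal 0.413 0.569 0.711
outer loop
vertex -0.345 2.719 2.671
vertex -0.797 3.137 2.599
vertex -1.298 1.894 3.884
endloop
endfacet
facet normal 0.413 0.569 0.711
outer loop
vertex -1.298 1.894 3.884
vertex -0.797 3.137 2.599
vertex -1.751 2.312 3.813
endloop
endfacet
facet normal -0.544 -0.471 0.695
outer loop
vertex -1.298 1.894 3.884
vertex -1.751 2.312 3.813
vertex -1.747 1.797 3.467
endloop
endfacet
facet normal 0.544 0.472 -0.694
outer loop
vertex -0.797 3.137 2.599
vertex -0.793 2.623 2.253
vertex -1.246 3.041 2.182
endloop
endfacet
facet normal -0.424 0.868 0.257
outer loop
vertex -0.797 3.137 2.599
vertex -1.246 3.041 2.182
vertex -1.751 2.312 3.813
endloop
endfacet
facet normal -0.425 0.868 0.257
outer loop
vertex -1.751 2.312 3.813
vertex -1.246 3.041 2.182
vertex -2.199 2.216 3.396
endloop
endfacet
facet normal -0.545 -0.470 0.694
outer loop
vertex -1.751 2.312 3.813
vertex -2.199 2.216 3.396
vertex -1.747 1.797 3.467
endloop
endfacet
facet normal 0.544 0.471 -0.695
outer loop
vertex -1.246 3.041 2.182
vertex -0.793 2.623 2.253
vertex -1.242 2.526 1.836
endloop
endfacet
facet normal -0.839 0.299 -0.455
outer loop
vertex -1.246 3.041 2.182
vertex -1.242 2.526 1.836
vertex -2.199 2.216 3.396
endloop
endfacet
facet normal -0.839 0.300 -0.455
outer loop
vertex -2.199 2.216 3.396
vertex -1.242 2.526 1.836
vertex -2.195 1.701 3.049
endloop
endfacet
facet normal -0.546 -0.471 0.693
outer loop
vertex -2.199 2.216 3.396
vertex -2.195 1.701 3.049
vertex -1.747 1.797 3.467
endloop
endfacet
facet normal 0.544 0.471 -0.695
outer loop
vertex -1.242 2.526 1.836
vertex -0.793 2.623 2.253
vertex -0.789 2.108 1.907
endloop
endfacet
facet normal -0.413 -0.569 -0.711
outer loop
vertex -1.242 2.526 1.836
vertex -0.789 2.108 1.907
vertex -2.195 1.701 3.049
endloop
endfacet
facet normal -0.413 -0.569 -0.711
outer loop
vertex -2.195 1.701 3.049
vertex -0.789 2.108 1.907
vertex -1.743 1.283 3.121
endloop
endfacet
facet normal -0.546 -0.471 0.693
outer loop
vertex -2.195 1.701 3.049
vertex -1.743 1.283 3.121
vertex -1.747 1.797 3.467
endloop
endfacet
facet normal 0.545 0.470 -0.694
outer loop
vertex -0.789 2.108 1.907
vertex -0.793 2.623 2.253
vertex -0.341 2.204 2.324
endloop
endfacet
facet normal 0.425 -0.868 -0.256
outer loop
vertex -0.789 2.108 1.907
vertex -0.341 2.204 2.324
vertex -1.743 1.283 3.121
endloop
endfacet
facet normal 0.424 -0.868 -0.257
outer loop
vertex -1.743 1.283 3.121
vertex -0.341 2.204 2.324
vertex -1.294 1.379 3.538
endloop
endfacet
facet normal -0.544 -0.472 0.694
outer loop
vertex -1.743 1.283 3.121
vertex -1.294 1.379 3.538
vertex -1.747 1.797 3.467
endloop
endfacet

endsolid


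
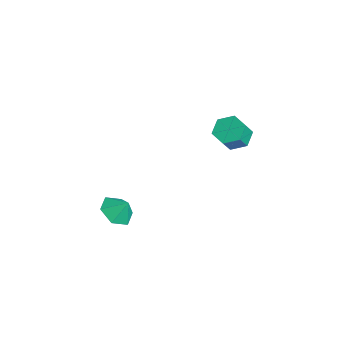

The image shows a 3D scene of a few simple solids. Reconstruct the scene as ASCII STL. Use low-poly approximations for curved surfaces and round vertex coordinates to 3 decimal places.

solid 
facet normal -0.371 0.461 -0.806
outer loop
vertex 2.739 3.215 0.377
vertex 2.163 3.77 0.96
vertex 3.071 4.082 0.72
endloop
endfacet
facet normal 0.866 -0.142 -0.479
outer loop
vertex 2.739 3.215 0.377
vertex 3.071 4.082 0.72
vertex 3.254 2.574 1.498
endloop
endfacet
facet normal 0.866 -0.142 -0.479
outer loop
vertex 3.254 2.574 1.498
vertex 3.071 4.082 0.72
vertex 3.586 3.441 1.841
endloop
endfacet
facet normal 0.370 -0.461 0.807
outer loop
vertex 3.254 2.574 1.498
vertex 3.586 3.441 1.841
vertex 2.677 3.13 2.08
endloop
endfacet
facet normal -0.371 0.461 -0.806
outer loop
vertex 3.071 4.082 0.72
vertex 2.163 3.77 0.96
vertex 2.495 4.638 1.303
endloop
endfacet
facet normal 0.724 0.687 0.060
outer loop
vertex 3.071 4.082 0.72
vertex 2.495 4.638 1.303
vertex 3.586 3.441 1.841
endloop
endfacet
facet normal 0.724 0.687 0.060
outer loop
vertex 3.586 3.441 1.841
vertex 2.495 4.638 1.303
vertex 3.01 3.997 2.424
endloop
endfacet
facet normal 0.370 -0.462 0.806
outer loop
vertex 3.586 3.441 1.841
vertex 3.01 3.997 2.424
vertex 2.677 3.13 2.08
endloop
endfacet
facet normal -0.370 0.460 -0.807
outer loop
vertex 2.495 4.638 1.303
vertex 2.163 3.77 0.96
vertex 1.586 4.326 1.542
endloop
endfacet
facet normal -0.143 0.830 0.540
outer loop
vertex 2.495 4.638 1.303
vertex 1.586 4.326 1.542
vertex 3.01 3.997 2.424
endloop
endfacet
facet normal -0.143 0.830 0.540
outer loop
vertex 3.01 3.997 2.424
vertex 1.586 4.326 1.542
vertex 2.101 3.685 2.663
endloop
endfacet
facet normal 0.370 -0.462 0.806
outer loop
vertex 3.01 3.997 2.424
vertex 2.101 3.685 2.663
vertex 2.677 3.13 2.08
endloop
endfacet
facet normal -0.370 0.461 -0.807
outer loop
vertex 1.586 4.326 1.542
vertex 2.163 3.77 0.96
vertex 1.254 3.459 1.199
endloop
endfacet
facet normal -0.866 0.142 0.479
outer loop
vertex 1.586 4.326 1.542
vertex 1.254 3.459 1.199
vertex 2.101 3.685 2.663
endloop
endfacet
facet normal -0.866 0.142 0.479
outer loop
vertex 2.101 3.685 2.663
vertex 1.254 3.459 1.199
vertex 1.769 2.818 2.32
endloop
endfacet
facet normal 0.371 -0.461 0.806
outer loop
vertex 2.101 3.685 2.663
vertex 1.769 2.818 2.32
vertex 2.677 3.13 2.08
endloop
endfacet
facet normal -0.370 0.462 -0.806
outer loop
vertex 1.254 3.459 1.199
vertex 2.163 3.77 0.96
vertex 1.83 2.903 0.616
endloop
endfacet
facet normal -0.724 -0.687 -0.060
outer loop
vertex 1.254 3.459 1.199
vertex 1.83 2.903 0.616
vertex 1.769 2.818 2.32
endloop
endfacet
facet normal -0.724 -0.687 -0.060
outer loop
vertex 1.769 2.818 2.32
vertex 1.83 2.903 0.616
vertex 2.345 2.262 1.737
endloop
endfacet
facet normal 0.371 -0.461 0.806
outer loop
vertex 1.769 2.818 2.32
vertex 2.345 2.262 1.737
vertex 2.677 3.13 2.08
endloop
endfacet
facet normal -0.370 0.462 -0.806
outer loop
vertex 1.83 2.903 0.616
vertex 2.163 3.77 0.96
vertex 2.739 3.215 0.377
endloop
endfacet
facet normal 0.143 -0.830 -0.540
outer loop
vertex 1.83 2.903 0.616
vertex 2.739 3.215 0.377
vertex 2.345 2.262 1.737
endloop
endfacet
facet normal 0.143 -0.830 -0.540
outer loop
vertex 2.345 2.262 1.737
vertex 2.739 3.215 0.377
vertex 3.254 2.574 1.498
endloop
endfacet
facet normal 0.370 -0.460 0.807
outer loop
vertex 2.345 2.262 1.737
vertex 3.254 2.574 1.498
vertex 2.677 3.13 2.08
endloop
endfacet
facet normal -0.380 -0.476 -0.793
outer loop
vertex 4.061 -3.205 -3.113
vertex 3.242 -3.563 -2.506
vertex 3.156 -2.622 -3.029
endloop
endfacet
facet normal 0.543 0.839 0.033
outer loop
vertex 4.061 -3.205 -3.113
vertex 3.156 -2.622 -3.029
vertex 3.678 -3.017 -1.594
endloop
endfacet
facet normal -0.380 -0.476 -0.793
outer loop
vertex 3.156 -2.622 -3.029
vertex 3.242 -3.563 -2.506
vertex 2.337 -2.98 -2.422
endloop
endfacet
facet normal -0.171 0.932 0.319
outer loop
vertex 3.156 -2.622 -3.029
vertex 2.337 -2.98 -2.422
vertex 3.678 -3.017 -1.594
endloop
endfacet
facet normal -0.380 -0.475 -0.794
outer loop
vertex 2.337 -2.98 -2.422
vertex 3.242 -3.563 -2.506
vertex 2.423 -3.921 -1.9
endloop
endfacet
facet normal -0.475 0.393 0.787
outer loop
vertex 2.337 -2.98 -2.422
vertex 2.423 -3.921 -1.9
vertex 3.678 -3.017 -1.594
endloop
endfacet
facet normal -0.380 -0.474 -0.794
outer loop
vertex 2.423 -3.921 -1.9
vertex 3.242 -3.563 -2.506
vertex 3.327 -4.505 -1.984
endloop
endfacet
facet normal -0.064 -0.239 0.969
outer loop
vertex 2.423 -3.921 -1.9
vertex 3.327 -4.505 -1.984
vertex 3.678 -3.017 -1.594
endloop
endfacet
facet normal -0.380 -0.474 -0.794
outer loop
vertex 3.327 -4.505 -1.984
vertex 3.242 -3.563 -2.506
vertex 4.146 -4.147 -2.59
endloop
endfacet
facet normal 0.651 -0.332 0.683
outer loop
vertex 3.327 -4.505 -1.984
vertex 4.146 -4.147 -2.59
vertex 3.678 -3.017 -1.594
endloop
endfacet
facet normal -0.381 -0.475 -0.794
outer loop
vertex 4.146 -4.147 -2.59
vertex 3.242 -3.563 -2.506
vertex 4.061 -3.205 -3.113
endloop
endfacet
facet normal 0.955 0.206 0.215
outer loop
vertex 4.146 -4.147 -2.59
vertex 4.061 -3.205 -3.113
vertex 3.678 -3.017 -1.594
endloop
endfacet

endsolid


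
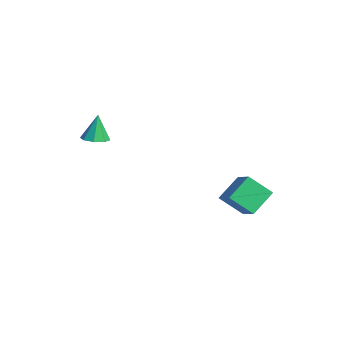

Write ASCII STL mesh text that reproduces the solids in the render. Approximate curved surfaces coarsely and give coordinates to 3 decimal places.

solid 
facet normal -0.888 -0.037 -0.458
outer loop
vertex 1.708 1.983 -2.544
vertex 1.059 3.365 -1.397
vertex 2.278 3.251 -3.75
endloop
endfacet
facet normal 0.340 -0.724 -0.601
outer loop
vertex 3.841 3.315 -2.943
vertex 1.708 1.983 -2.544
vertex 2.278 3.251 -3.75
endloop
endfacet
facet normal -0.888 -0.036 -0.458
outer loop
vertex 2.278 3.251 -3.75
vertex 1.059 3.365 -1.397
vertex 1.629 4.633 -2.602
endloop
endfacet
facet normal 0.310 0.689 -0.655
outer loop
vertex 1.629 4.633 -2.602
vertex 3.841 3.315 -2.943
vertex 2.278 3.251 -3.75
endloop
endfacet
facet normal -0.310 -0.689 0.655
outer loop
vertex 1.708 1.983 -2.544
vertex 2.622 3.429 -0.59
vertex 1.059 3.365 -1.397
endloop
endfacet
facet normal 0.339 -0.724 -0.601
outer loop
vertex 3.271 2.047 -1.738
vertex 1.708 1.983 -2.544
vertex 3.841 3.315 -2.943
endloop
endfacet
facet normal -0.310 -0.689 0.655
outer loop
vertex 3.271 2.047 -1.738
vertex 2.622 3.429 -0.59
vertex 1.708 1.983 -2.544
endloop
endfacet
facet normal -0.340 0.724 0.601
outer loop
vertex 1.059 3.365 -1.397
vertex 2.622 3.429 -0.59
vertex 1.629 4.633 -2.602
endloop
endfacet
facet normal 0.310 0.689 -0.655
outer loop
vertex 3.192 4.697 -1.796
vertex 3.841 3.315 -2.943
vertex 1.629 4.633 -2.602
endloop
endfacet
facet normal -0.339 0.724 0.601
outer loop
vertex 1.629 4.633 -2.602
vertex 2.622 3.429 -0.59
vertex 3.192 4.697 -1.796
endloop
endfacet
facet normal 0.888 0.037 0.458
outer loop
vertex 3.192 4.697 -1.796
vertex 3.271 2.047 -1.738
vertex 3.841 3.315 -2.943
endloop
endfacet
facet normal 0.888 0.037 0.458
outer loop
vertex 2.622 3.429 -0.59
vertex 3.271 2.047 -1.738
vertex 3.192 4.697 -1.796
endloop
endfacet
facet normal 0.156 -0.151 -0.976
outer loop
vertex -1.819 -4.337 1.296
vertex -2.617 -4.037 1.122
vertex -1.828 -3.679 1.193
endloop
endfacet
facet normal 0.840 0.095 0.534
outer loop
vertex -1.819 -4.337 1.296
vertex -1.828 -3.679 1.193
vertex -2.903 -3.763 2.898
endloop
endfacet
facet normal 0.156 -0.150 -0.976
outer loop
vertex -1.828 -3.679 1.193
vertex -2.617 -4.037 1.122
vertex -2.299 -3.231 1.049
endloop
endfacet
facet normal 0.568 0.723 0.393
outer loop
vertex -1.828 -3.679 1.193
vertex -2.299 -3.231 1.049
vertex -2.903 -3.763 2.898
endloop
endfacet
facet normal 0.157 -0.150 -0.976
outer loop
vertex -2.299 -3.231 1.049
vertex -2.617 -4.037 1.122
vertex -2.956 -3.255 0.947
endloop
endfacet
facet normal -0.075 0.965 0.253
outer loop
vertex -2.299 -3.231 1.049
vertex -2.956 -3.255 0.947
vertex -2.903 -3.763 2.898
endloop
endfacet
facet normal 0.158 -0.150 -0.976
outer loop
vertex -2.956 -3.255 0.947
vertex -2.617 -4.037 1.122
vertex -3.415 -3.738 0.947
endloop
endfacet
facet normal -0.711 0.676 0.195
outer loop
vertex -2.956 -3.255 0.947
vertex -3.415 -3.738 0.947
vertex -2.903 -3.763 2.898
endloop
endfacet
facet normal 0.157 -0.151 -0.976
outer loop
vertex -3.415 -3.738 0.947
vertex -2.617 -4.037 1.122
vertex -3.407 -4.395 1.05
endloop
endfacet
facet normal -0.967 0.028 0.254
outer loop
vertex -3.415 -3.738 0.947
vertex -3.407 -4.395 1.05
vertex -2.903 -3.763 2.898
endloop
endfacet
facet normal 0.157 -0.151 -0.976
outer loop
vertex -3.407 -4.395 1.05
vertex -2.617 -4.037 1.122
vertex -2.936 -4.843 1.195
endloop
endfacet
facet normal -0.694 -0.602 0.395
outer loop
vertex -3.407 -4.395 1.05
vertex -2.936 -4.843 1.195
vertex -2.903 -3.763 2.898
endloop
endfacet
facet normal 0.157 -0.150 -0.976
outer loop
vertex -2.936 -4.843 1.195
vertex -2.617 -4.037 1.122
vertex -2.278 -4.819 1.297
endloop
endfacet
facet normal -0.052 -0.843 0.536
outer loop
vertex -2.936 -4.843 1.195
vertex -2.278 -4.819 1.297
vertex -2.903 -3.763 2.898
endloop
endfacet
facet normal 0.156 -0.151 -0.976
outer loop
vertex -2.278 -4.819 1.297
vertex -2.617 -4.037 1.122
vertex -1.819 -4.337 1.296
endloop
endfacet
facet normal 0.583 -0.554 0.593
outer loop
vertex -2.278 -4.819 1.297
vertex -1.819 -4.337 1.296
vertex -2.903 -3.763 2.898
endloop
endfacet

endsolid


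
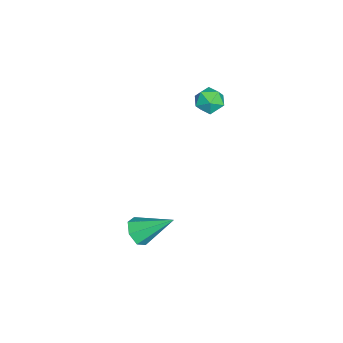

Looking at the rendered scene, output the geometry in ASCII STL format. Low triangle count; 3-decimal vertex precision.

solid 
facet normal -0.015 -0.813 -0.582
outer loop
vertex 3.681 -2.158 -4.404
vertex 2.915 -2.235 -4.276
vertex 3.276 -1.837 -4.842
endloop
endfacet
facet normal 0.760 0.591 -0.270
outer loop
vertex 3.681 -2.158 -4.404
vertex 3.276 -1.837 -4.842
vertex 2.945 -0.625 -3.124
endloop
endfacet
facet normal -0.016 -0.813 -0.582
outer loop
vertex 3.276 -1.837 -4.842
vertex 2.915 -2.235 -4.276
vertex 2.599 -1.816 -4.853
endloop
endfacet
facet normal 0.035 0.820 -0.572
outer loop
vertex 3.276 -1.837 -4.842
vertex 2.599 -1.816 -4.853
vertex 2.945 -0.625 -3.124
endloop
endfacet
facet normal -0.015 -0.813 -0.582
outer loop
vertex 2.599 -1.816 -4.853
vertex 2.915 -2.235 -4.276
vertex 2.161 -2.111 -4.43
endloop
endfacet
facet normal -0.713 0.636 -0.295
outer loop
vertex 2.599 -1.816 -4.853
vertex 2.161 -2.111 -4.43
vertex 2.945 -0.625 -3.124
endloop
endfacet
facet normal -0.015 -0.813 -0.582
outer loop
vertex 2.161 -2.111 -4.43
vertex 2.915 -2.235 -4.276
vertex 2.29 -2.499 -3.891
endloop
endfacet
facet normal -0.920 0.179 0.349
outer loop
vertex 2.161 -2.111 -4.43
vertex 2.29 -2.499 -3.891
vertex 2.945 -0.625 -3.124
endloop
endfacet
facet normal -0.015 -0.813 -0.582
outer loop
vertex 2.29 -2.499 -3.891
vertex 2.915 -2.235 -4.276
vertex 2.89 -2.688 -3.642
endloop
endfacet
facet normal -0.430 -0.209 0.878
outer loop
vertex 2.29 -2.499 -3.891
vertex 2.89 -2.688 -3.642
vertex 2.945 -0.625 -3.124
endloop
endfacet
facet normal -0.015 -0.813 -0.582
outer loop
vertex 2.89 -2.688 -3.642
vertex 2.915 -2.235 -4.276
vertex 3.509 -2.536 -3.87
endloop
endfacet
facet normal 0.386 -0.234 0.892
outer loop
vertex 2.89 -2.688 -3.642
vertex 3.509 -2.536 -3.87
vertex 2.945 -0.625 -3.124
endloop
endfacet
facet normal -0.015 -0.814 -0.581
outer loop
vertex 3.509 -2.536 -3.87
vertex 2.915 -2.235 -4.276
vertex 3.681 -2.158 -4.404
endloop
endfacet
facet normal 0.916 0.122 0.381
outer loop
vertex 3.509 -2.536 -3.87
vertex 3.681 -2.158 -4.404
vertex 2.945 -0.625 -3.124
endloop
endfacet
facet normal 0.362 0.053 0.931
outer loop
vertex -1.0 0.797 2.564
vertex -0.865 0.031 2.555
vertex -0.316 0.526 2.313
endloop
endfacet
facet normal 0.475 0.664 0.578
outer loop
vertex -1.0 0.797 2.564
vertex -0.316 0.526 2.313
vertex -0.666 1.107 1.933
endloop
endfacet
facet normal -0.158 0.917 0.367
outer loop
vertex -1.0 0.797 2.564
vertex -0.666 1.107 1.933
vertex -1.432 0.972 1.941
endloop
endfacet
facet normal -0.662 0.463 0.589
outer loop
vertex -1.0 0.797 2.564
vertex -1.432 0.972 1.941
vertex -1.555 0.307 2.325
endloop
endfacet
facet normal -0.341 -0.071 0.937
outer loop
vertex -1.0 0.797 2.564
vertex -1.555 0.307 2.325
vertex -0.865 0.031 2.555
endloop
endfacet
facet normal 0.858 0.513 -0.005
outer loop
vertex -0.666 1.107 1.933
vertex -0.316 0.526 2.313
vertex -0.325 0.533 1.535
endloop
endfacet
facet normal 0.676 -0.474 0.565
outer loop
vertex -0.316 0.526 2.313
vertex -0.865 0.031 2.555
vertex -0.448 -0.132 1.919
endloop
endfacet
facet normal -0.462 -0.674 0.577
outer loop
vertex -0.865 0.031 2.555
vertex -1.555 0.307 2.325
vertex -1.214 -0.267 1.927
endloop
endfacet
facet normal -0.982 0.189 0.013
outer loop
vertex -1.555 0.307 2.325
vertex -1.432 0.972 1.941
vertex -1.564 0.314 1.547
endloop
endfacet
facet normal -0.166 0.923 -0.346
outer loop
vertex -1.432 0.972 1.941
vertex -0.666 1.107 1.933
vertex -1.015 0.809 1.305
endloop
endfacet
facet normal 0.662 -0.463 -0.589
outer loop
vertex -0.88 0.043 1.296
vertex -0.325 0.533 1.535
vertex -0.448 -0.132 1.919
endloop
endfacet
facet normal 0.158 -0.917 -0.367
outer loop
vertex -0.88 0.043 1.296
vertex -0.448 -0.132 1.919
vertex -1.214 -0.267 1.927
endloop
endfacet
facet normal -0.475 -0.664 -0.578
outer loop
vertex -0.88 0.043 1.296
vertex -1.214 -0.267 1.927
vertex -1.564 0.314 1.547
endloop
endfacet
facet normal -0.362 -0.053 -0.931
outer loop
vertex -0.88 0.043 1.296
vertex -1.564 0.314 1.547
vertex -1.015 0.809 1.305
endloop
endfacet
facet normal 0.341 0.071 -0.937
outer loop
vertex -0.88 0.043 1.296
vertex -1.015 0.809 1.305
vertex -0.325 0.533 1.535
endloop
endfacet
facet normal 0.982 -0.189 -0.013
outer loop
vertex -0.448 -0.132 1.919
vertex -0.325 0.533 1.535
vertex -0.316 0.526 2.313
endloop
endfacet
facet normal 0.166 -0.923 0.346
outer loop
vertex -1.214 -0.267 1.927
vertex -0.448 -0.132 1.919
vertex -0.865 0.031 2.555
endloop
endfacet
facet normal -0.858 -0.513 0.005
outer loop
vertex -1.564 0.314 1.547
vertex -1.214 -0.267 1.927
vertex -1.555 0.307 2.325
endloop
endfacet
facet normal -0.676 0.474 -0.565
outer loop
vertex -1.015 0.809 1.305
vertex -1.564 0.314 1.547
vertex -1.432 0.972 1.941
endloop
endfacet
facet normal 0.462 0.674 -0.577
outer loop
vertex -0.325 0.533 1.535
vertex -1.015 0.809 1.305
vertex -0.666 1.107 1.933
endloop
endfacet

endsolid


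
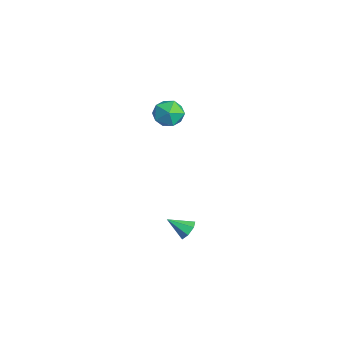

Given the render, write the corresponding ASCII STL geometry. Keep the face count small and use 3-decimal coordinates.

solid 
facet normal 0.334 0.752 -0.569
outer loop
vertex 3.635 -1.79 -4.07
vertex 3.078 -1.632 -4.188
vertex 3.426 -1.453 -3.747
endloop
endfacet
facet normal 0.640 -0.287 0.713
outer loop
vertex 3.635 -1.79 -4.07
vertex 3.426 -1.453 -3.747
vertex 2.682 -2.528 -3.512
endloop
endfacet
facet normal 0.333 0.752 -0.568
outer loop
vertex 3.426 -1.453 -3.747
vertex 3.078 -1.632 -4.188
vertex 2.956 -1.251 -3.755
endloop
endfacet
facet normal 0.058 0.175 0.983
outer loop
vertex 3.426 -1.453 -3.747
vertex 2.956 -1.251 -3.755
vertex 2.682 -2.528 -3.512
endloop
endfacet
facet normal 0.334 0.752 -0.568
outer loop
vertex 2.956 -1.251 -3.755
vertex 3.078 -1.632 -4.188
vertex 2.578 -1.336 -4.09
endloop
endfacet
facet normal -0.672 0.275 0.688
outer loop
vertex 2.956 -1.251 -3.755
vertex 2.578 -1.336 -4.09
vertex 2.682 -2.528 -3.512
endloop
endfacet
facet normal 0.334 0.752 -0.569
outer loop
vertex 2.578 -1.336 -4.09
vertex 3.078 -1.632 -4.188
vertex 2.577 -1.645 -4.499
endloop
endfacet
facet normal -0.997 -0.063 0.050
outer loop
vertex 2.578 -1.336 -4.09
vertex 2.577 -1.645 -4.499
vertex 2.682 -2.528 -3.512
endloop
endfacet
facet normal 0.333 0.753 -0.568
outer loop
vertex 2.577 -1.645 -4.499
vertex 3.078 -1.632 -4.188
vertex 2.954 -1.944 -4.674
endloop
endfacet
facet normal -0.674 -0.585 -0.452
outer loop
vertex 2.577 -1.645 -4.499
vertex 2.954 -1.944 -4.674
vertex 2.682 -2.528 -3.512
endloop
endfacet
facet normal 0.335 0.752 -0.568
outer loop
vertex 2.954 -1.944 -4.674
vertex 3.078 -1.632 -4.188
vertex 3.424 -2.009 -4.483
endloop
endfacet
facet normal 0.054 -0.897 -0.438
outer loop
vertex 2.954 -1.944 -4.674
vertex 3.424 -2.009 -4.483
vertex 2.682 -2.528 -3.512
endloop
endfacet
facet normal 0.334 0.752 -0.569
outer loop
vertex 3.424 -2.009 -4.483
vertex 3.078 -1.632 -4.188
vertex 3.635 -1.79 -4.07
endloop
endfacet
facet normal 0.639 -0.765 0.079
outer loop
vertex 3.424 -2.009 -4.483
vertex 3.635 -1.79 -4.07
vertex 2.682 -2.528 -3.512
endloop
endfacet
facet normal -0.588 0.511 0.628
outer loop
vertex -3.938 0.087 -0.531
vertex -4.332 -0.704 -0.256
vertex -3.584 -0.383 0.183
endloop
endfacet
facet normal 0.036 0.843 0.537
outer loop
vertex -3.938 0.087 -0.531
vertex -3.584 -0.383 0.183
vertex -3.021 -0.006 -0.447
endloop
endfacet
facet normal 0.114 0.981 -0.159
outer loop
vertex -3.938 0.087 -0.531
vertex -3.021 -0.006 -0.447
vertex -3.422 -0.094 -1.277
endloop
endfacet
facet normal -0.464 0.732 -0.499
outer loop
vertex -3.938 0.087 -0.531
vertex -3.422 -0.094 -1.277
vertex -4.232 -0.526 -1.158
endloop
endfacet
facet normal -0.897 0.442 -0.012
outer loop
vertex -3.938 0.087 -0.531
vertex -4.232 -0.526 -1.158
vertex -4.332 -0.704 -0.256
endloop
endfacet
facet normal 0.556 0.394 0.732
outer loop
vertex -3.021 -0.006 -0.447
vertex -3.584 -0.383 0.183
vertex -2.848 -0.854 -0.122
endloop
endfacet
facet normal -0.454 -0.144 0.879
outer loop
vertex -3.584 -0.383 0.183
vertex -4.332 -0.704 -0.256
vertex -3.658 -1.286 -0.003
endloop
endfacet
facet normal -0.954 -0.255 -0.156
outer loop
vertex -4.332 -0.704 -0.256
vertex -4.232 -0.526 -1.158
vertex -4.059 -1.374 -0.833
endloop
endfacet
facet normal -0.253 0.215 -0.943
outer loop
vertex -4.232 -0.526 -1.158
vertex -3.422 -0.094 -1.277
vertex -3.496 -0.997 -1.463
endloop
endfacet
facet normal 0.681 0.617 -0.394
outer loop
vertex -3.422 -0.094 -1.277
vertex -3.021 -0.006 -0.447
vertex -2.748 -0.676 -1.024
endloop
endfacet
facet normal 0.464 -0.732 0.499
outer loop
vertex -3.142 -1.467 -0.749
vertex -2.848 -0.854 -0.122
vertex -3.658 -1.286 -0.003
endloop
endfacet
facet normal -0.114 -0.981 0.159
outer loop
vertex -3.142 -1.467 -0.749
vertex -3.658 -1.286 -0.003
vertex -4.059 -1.374 -0.833
endloop
endfacet
facet normal -0.036 -0.843 -0.537
outer loop
vertex -3.142 -1.467 -0.749
vertex -4.059 -1.374 -0.833
vertex -3.496 -0.997 -1.463
endloop
endfacet
facet normal 0.588 -0.511 -0.628
outer loop
vertex -3.142 -1.467 -0.749
vertex -3.496 -0.997 -1.463
vertex -2.748 -0.676 -1.024
endloop
endfacet
facet normal 0.897 -0.442 0.012
outer loop
vertex -3.142 -1.467 -0.749
vertex -2.748 -0.676 -1.024
vertex -2.848 -0.854 -0.122
endloop
endfacet
facet normal 0.253 -0.215 0.943
outer loop
vertex -3.658 -1.286 -0.003
vertex -2.848 -0.854 -0.122
vertex -3.584 -0.383 0.183
endloop
endfacet
facet normal -0.681 -0.617 0.394
outer loop
vertex -4.059 -1.374 -0.833
vertex -3.658 -1.286 -0.003
vertex -4.332 -0.704 -0.256
endloop
endfacet
facet normal -0.556 -0.394 -0.732
outer loop
vertex -3.496 -0.997 -1.463
vertex -4.059 -1.374 -0.833
vertex -4.232 -0.526 -1.158
endloop
endfacet
facet normal 0.454 0.144 -0.879
outer loop
vertex -2.748 -0.676 -1.024
vertex -3.496 -0.997 -1.463
vertex -3.422 -0.094 -1.277
endloop
endfacet
facet normal 0.954 0.255 0.156
outer loop
vertex -2.848 -0.854 -0.122
vertex -2.748 -0.676 -1.024
vertex -3.021 -0.006 -0.447
endloop
endfacet

endsolid


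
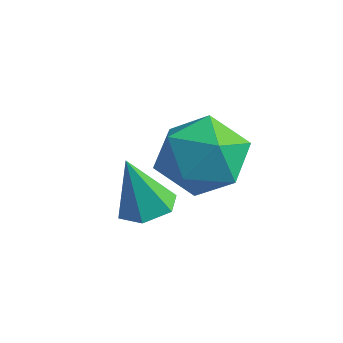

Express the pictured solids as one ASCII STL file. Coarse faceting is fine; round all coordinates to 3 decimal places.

solid 
facet normal 0.195 0.970 -0.147
outer loop
vertex -1.546 3.275 0.706
vertex -2.343 3.566 1.566
vertex -1.185 3.377 1.855
endloop
endfacet
facet normal 0.768 0.570 -0.292
outer loop
vertex -1.546 3.275 0.706
vertex -1.185 3.377 1.855
vertex -0.773 2.47 1.17
endloop
endfacet
facet normal 0.589 0.104 -0.801
outer loop
vertex -1.546 3.275 0.706
vertex -0.773 2.47 1.17
vertex -1.677 2.099 0.457
endloop
endfacet
facet normal -0.094 0.216 -0.972
outer loop
vertex -1.546 3.275 0.706
vertex -1.677 2.099 0.457
vertex -2.647 2.777 0.702
endloop
endfacet
facet normal -0.338 0.751 -0.567
outer loop
vertex -1.546 3.275 0.706
vertex -2.647 2.777 0.702
vertex -2.343 3.566 1.566
endloop
endfacet
facet normal 0.934 0.200 0.296
outer loop
vertex -0.773 2.47 1.17
vertex -1.185 3.377 1.855
vertex -1.093 2.263 2.318
endloop
endfacet
facet normal 0.006 0.848 0.530
outer loop
vertex -1.185 3.377 1.855
vertex -2.343 3.566 1.566
vertex -2.063 2.941 2.563
endloop
endfacet
facet normal -0.857 0.494 -0.150
outer loop
vertex -2.343 3.566 1.566
vertex -2.647 2.777 0.702
vertex -2.967 2.57 1.85
endloop
endfacet
facet normal -0.463 -0.372 -0.804
outer loop
vertex -2.647 2.777 0.702
vertex -1.677 2.099 0.457
vertex -2.555 1.663 1.165
endloop
endfacet
facet normal 0.644 -0.554 -0.528
outer loop
vertex -1.677 2.099 0.457
vertex -0.773 2.47 1.17
vertex -1.397 1.474 1.454
endloop
endfacet
facet normal 0.094 -0.216 0.972
outer loop
vertex -2.194 1.765 2.314
vertex -1.093 2.263 2.318
vertex -2.063 2.941 2.563
endloop
endfacet
facet normal -0.589 -0.104 0.801
outer loop
vertex -2.194 1.765 2.314
vertex -2.063 2.941 2.563
vertex -2.967 2.57 1.85
endloop
endfacet
facet normal -0.768 -0.570 0.292
outer loop
vertex -2.194 1.765 2.314
vertex -2.967 2.57 1.85
vertex -2.555 1.663 1.165
endloop
endfacet
facet normal -0.195 -0.970 0.147
outer loop
vertex -2.194 1.765 2.314
vertex -2.555 1.663 1.165
vertex -1.397 1.474 1.454
endloop
endfacet
facet normal 0.338 -0.751 0.567
outer loop
vertex -2.194 1.765 2.314
vertex -1.397 1.474 1.454
vertex -1.093 2.263 2.318
endloop
endfacet
facet normal 0.463 0.372 0.804
outer loop
vertex -2.063 2.941 2.563
vertex -1.093 2.263 2.318
vertex -1.185 3.377 1.855
endloop
endfacet
facet normal -0.644 0.554 0.528
outer loop
vertex -2.967 2.57 1.85
vertex -2.063 2.941 2.563
vertex -2.343 3.566 1.566
endloop
endfacet
facet normal -0.934 -0.200 -0.296
outer loop
vertex -2.555 1.663 1.165
vertex -2.967 2.57 1.85
vertex -2.647 2.777 0.702
endloop
endfacet
facet normal -0.006 -0.848 -0.530
outer loop
vertex -1.397 1.474 1.454
vertex -2.555 1.663 1.165
vertex -1.677 2.099 0.457
endloop
endfacet
facet normal 0.857 -0.494 0.150
outer loop
vertex -1.093 2.263 2.318
vertex -1.397 1.474 1.454
vertex -0.773 2.47 1.17
endloop
endfacet
facet normal 0.195 0.214 -0.957
outer loop
vertex -0.808 0.562 1.144
vertex -1.487 0.489 0.989
vertex -1.237 1.114 1.18
endloop
endfacet
facet normal 0.644 0.460 0.611
outer loop
vertex -0.808 0.562 1.144
vertex -1.237 1.114 1.18
vertex -1.793 0.151 2.491
endloop
endfacet
facet normal 0.195 0.214 -0.957
outer loop
vertex -1.237 1.114 1.18
vertex -1.487 0.489 0.989
vertex -1.916 1.041 1.025
endloop
endfacet
facet normal -0.208 0.828 0.520
outer loop
vertex -1.237 1.114 1.18
vertex -1.916 1.041 1.025
vertex -1.793 0.151 2.491
endloop
endfacet
facet normal 0.195 0.214 -0.957
outer loop
vertex -1.916 1.041 1.025
vertex -1.487 0.489 0.989
vertex -2.166 0.415 0.834
endloop
endfacet
facet normal -0.922 0.291 0.254
outer loop
vertex -1.916 1.041 1.025
vertex -2.166 0.415 0.834
vertex -1.793 0.151 2.491
endloop
endfacet
facet normal 0.195 0.216 -0.957
outer loop
vertex -2.166 0.415 0.834
vertex -1.487 0.489 0.989
vertex -1.736 -0.137 0.797
endloop
endfacet
facet normal -0.784 -0.616 0.078
outer loop
vertex -2.166 0.415 0.834
vertex -1.736 -0.137 0.797
vertex -1.793 0.151 2.491
endloop
endfacet
facet normal 0.195 0.216 -0.957
outer loop
vertex -1.736 -0.137 0.797
vertex -1.487 0.489 0.989
vertex -1.058 -0.063 0.952
endloop
endfacet
facet normal 0.069 -0.983 0.169
outer loop
vertex -1.736 -0.137 0.797
vertex -1.058 -0.063 0.952
vertex -1.793 0.151 2.491
endloop
endfacet
facet normal 0.195 0.216 -0.957
outer loop
vertex -1.058 -0.063 0.952
vertex -1.487 0.489 0.989
vertex -0.808 0.562 1.144
endloop
endfacet
facet normal 0.782 -0.446 0.435
outer loop
vertex -1.058 -0.063 0.952
vertex -0.808 0.562 1.144
vertex -1.793 0.151 2.491
endloop
endfacet

endsolid
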